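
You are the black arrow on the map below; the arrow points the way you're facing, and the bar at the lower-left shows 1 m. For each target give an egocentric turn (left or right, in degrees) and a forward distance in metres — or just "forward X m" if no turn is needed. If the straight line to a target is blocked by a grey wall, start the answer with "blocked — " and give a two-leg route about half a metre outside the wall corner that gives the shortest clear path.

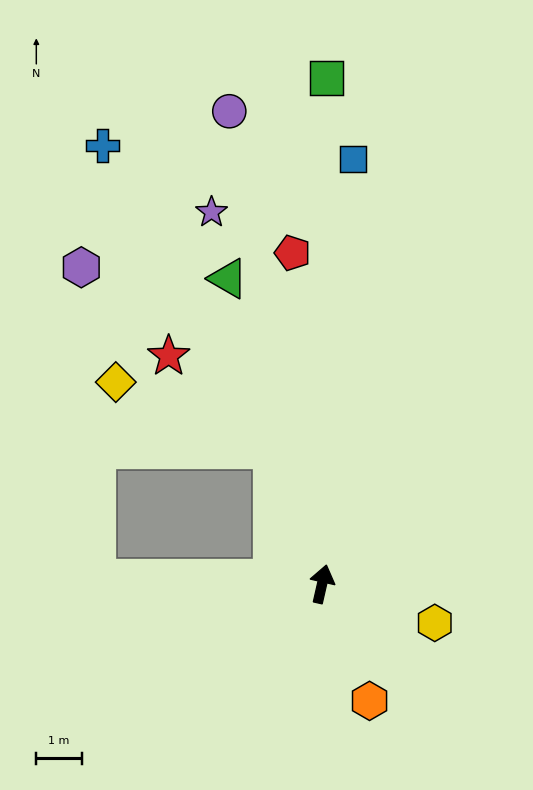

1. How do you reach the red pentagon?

turn left 18°, forward 7.3 m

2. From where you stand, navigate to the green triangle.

turn left 30°, forward 7.0 m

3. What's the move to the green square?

turn left 12°, forward 11.1 m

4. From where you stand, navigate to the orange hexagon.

turn right 145°, forward 2.8 m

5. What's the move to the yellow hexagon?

turn right 96°, forward 2.6 m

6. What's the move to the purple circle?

turn left 24°, forward 10.6 m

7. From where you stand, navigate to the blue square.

turn left 9°, forward 9.3 m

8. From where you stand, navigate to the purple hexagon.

blocked — turn left 101°, forward 4.9 m, then turn right 85°, forward 6.8 m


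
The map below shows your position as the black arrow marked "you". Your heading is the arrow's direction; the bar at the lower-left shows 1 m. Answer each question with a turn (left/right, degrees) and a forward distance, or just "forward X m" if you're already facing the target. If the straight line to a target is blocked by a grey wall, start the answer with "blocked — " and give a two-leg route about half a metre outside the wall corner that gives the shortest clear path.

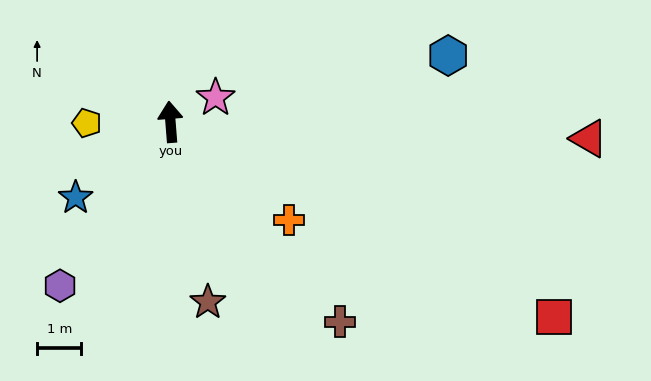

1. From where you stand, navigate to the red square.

turn right 121°, forward 9.7 m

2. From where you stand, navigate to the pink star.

turn right 66°, forward 1.2 m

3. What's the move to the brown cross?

turn right 144°, forward 5.9 m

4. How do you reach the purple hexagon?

turn left 142°, forward 4.5 m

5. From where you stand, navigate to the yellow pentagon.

turn left 86°, forward 1.9 m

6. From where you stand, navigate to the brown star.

turn right 173°, forward 4.1 m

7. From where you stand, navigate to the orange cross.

turn right 134°, forward 3.5 m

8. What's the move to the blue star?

turn left 124°, forward 2.7 m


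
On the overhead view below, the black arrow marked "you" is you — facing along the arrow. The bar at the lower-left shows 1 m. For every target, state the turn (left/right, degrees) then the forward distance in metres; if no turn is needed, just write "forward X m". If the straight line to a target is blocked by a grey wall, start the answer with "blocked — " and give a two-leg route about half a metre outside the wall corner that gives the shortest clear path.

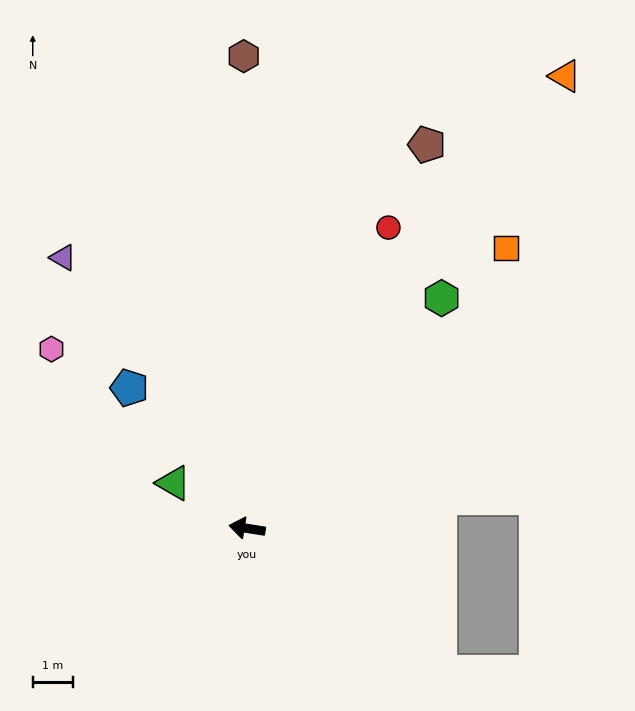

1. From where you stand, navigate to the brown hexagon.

turn right 81°, forward 11.8 m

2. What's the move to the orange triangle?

turn right 116°, forward 13.9 m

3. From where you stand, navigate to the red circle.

turn right 106°, forward 8.3 m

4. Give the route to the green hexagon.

turn right 121°, forward 7.6 m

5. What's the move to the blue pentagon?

turn right 41°, forward 4.6 m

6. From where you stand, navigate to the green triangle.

turn right 23°, forward 2.2 m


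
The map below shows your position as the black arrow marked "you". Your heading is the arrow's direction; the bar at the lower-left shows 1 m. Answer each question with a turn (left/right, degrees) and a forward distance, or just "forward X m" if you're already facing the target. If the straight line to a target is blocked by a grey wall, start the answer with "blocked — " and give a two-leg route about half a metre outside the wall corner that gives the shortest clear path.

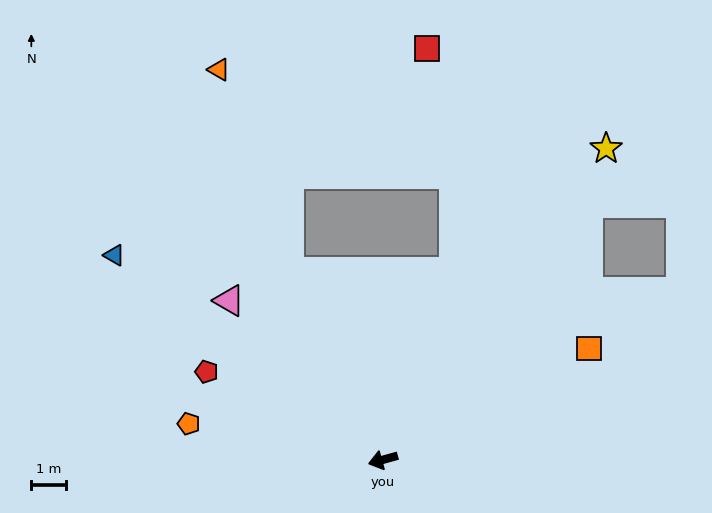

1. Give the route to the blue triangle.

turn right 53°, forward 9.7 m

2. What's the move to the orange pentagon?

turn right 26°, forward 5.7 m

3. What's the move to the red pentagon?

turn right 42°, forward 5.7 m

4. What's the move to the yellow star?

turn right 141°, forward 11.0 m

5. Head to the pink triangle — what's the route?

turn right 61°, forward 6.4 m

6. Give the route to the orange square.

turn right 167°, forward 6.7 m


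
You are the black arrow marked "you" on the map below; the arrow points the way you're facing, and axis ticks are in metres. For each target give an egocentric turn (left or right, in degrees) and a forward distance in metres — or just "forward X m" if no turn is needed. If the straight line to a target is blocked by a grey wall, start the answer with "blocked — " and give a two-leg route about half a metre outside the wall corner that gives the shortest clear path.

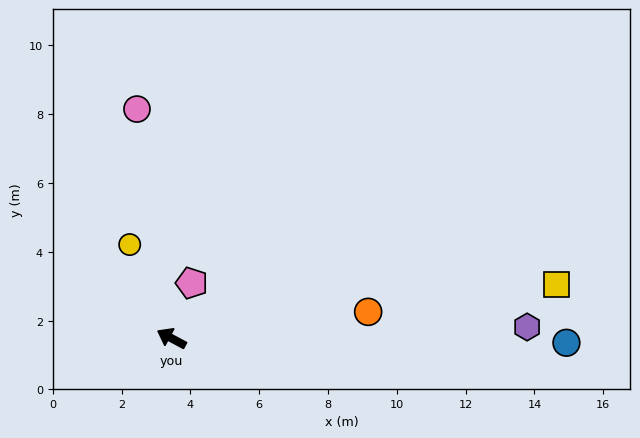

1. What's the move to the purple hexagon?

turn right 150°, forward 10.3 m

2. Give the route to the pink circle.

turn right 53°, forward 6.7 m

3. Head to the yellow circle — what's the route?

turn right 38°, forward 3.0 m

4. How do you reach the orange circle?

turn right 144°, forward 5.8 m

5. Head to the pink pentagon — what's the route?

turn right 82°, forward 1.7 m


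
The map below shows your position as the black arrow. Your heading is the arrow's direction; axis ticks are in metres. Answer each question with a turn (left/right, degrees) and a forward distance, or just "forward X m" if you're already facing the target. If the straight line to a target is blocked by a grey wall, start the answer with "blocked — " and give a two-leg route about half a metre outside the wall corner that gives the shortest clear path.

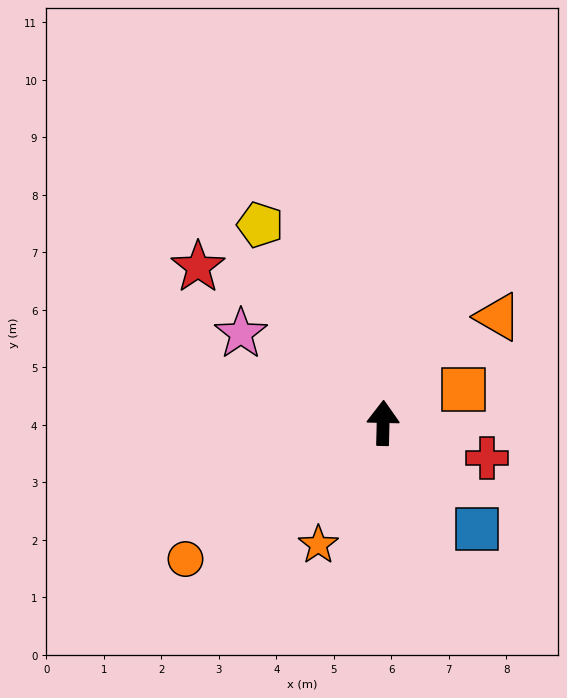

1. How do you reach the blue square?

turn right 137°, forward 2.5 m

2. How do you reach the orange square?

turn right 66°, forward 1.5 m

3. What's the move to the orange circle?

turn left 126°, forward 4.2 m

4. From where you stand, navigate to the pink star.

turn left 59°, forward 2.9 m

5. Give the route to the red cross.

turn right 107°, forward 1.9 m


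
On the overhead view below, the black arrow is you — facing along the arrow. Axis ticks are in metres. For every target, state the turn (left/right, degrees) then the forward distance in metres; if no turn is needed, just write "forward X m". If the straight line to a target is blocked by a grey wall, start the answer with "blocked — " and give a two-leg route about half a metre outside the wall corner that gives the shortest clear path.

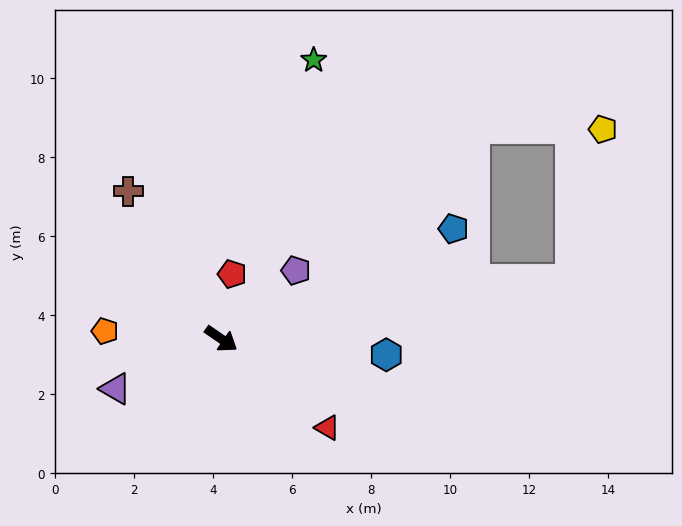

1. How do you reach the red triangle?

turn right 5°, forward 3.5 m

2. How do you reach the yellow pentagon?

blocked — turn left 44°, forward 9.0 m, then turn left 69°, forward 3.9 m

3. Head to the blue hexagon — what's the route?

turn left 29°, forward 4.2 m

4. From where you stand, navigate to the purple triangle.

turn right 120°, forward 3.0 m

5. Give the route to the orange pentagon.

turn right 149°, forward 3.0 m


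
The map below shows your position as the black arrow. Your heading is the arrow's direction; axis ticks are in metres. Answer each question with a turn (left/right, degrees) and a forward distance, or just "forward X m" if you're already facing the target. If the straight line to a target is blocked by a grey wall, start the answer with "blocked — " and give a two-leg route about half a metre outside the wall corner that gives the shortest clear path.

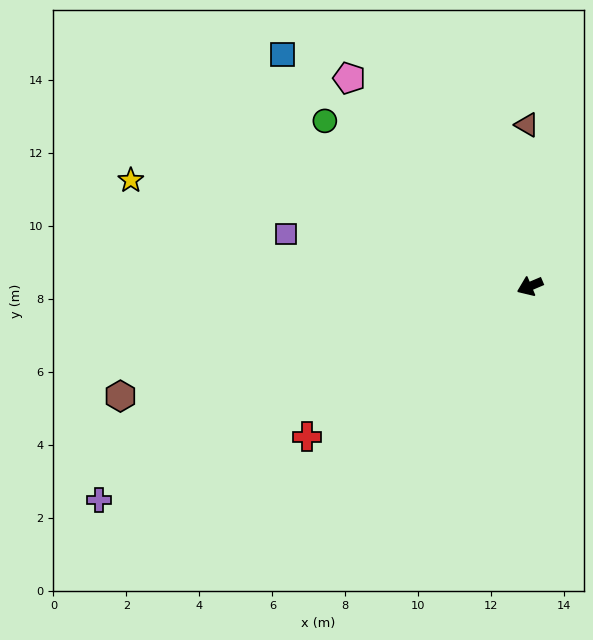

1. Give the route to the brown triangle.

turn right 112°, forward 4.4 m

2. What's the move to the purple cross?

turn left 3°, forward 13.2 m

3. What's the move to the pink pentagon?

turn right 72°, forward 7.6 m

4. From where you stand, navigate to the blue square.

turn right 66°, forward 9.3 m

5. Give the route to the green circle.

turn right 62°, forward 7.2 m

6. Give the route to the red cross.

turn left 11°, forward 7.4 m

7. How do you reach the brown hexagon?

turn right 8°, forward 11.6 m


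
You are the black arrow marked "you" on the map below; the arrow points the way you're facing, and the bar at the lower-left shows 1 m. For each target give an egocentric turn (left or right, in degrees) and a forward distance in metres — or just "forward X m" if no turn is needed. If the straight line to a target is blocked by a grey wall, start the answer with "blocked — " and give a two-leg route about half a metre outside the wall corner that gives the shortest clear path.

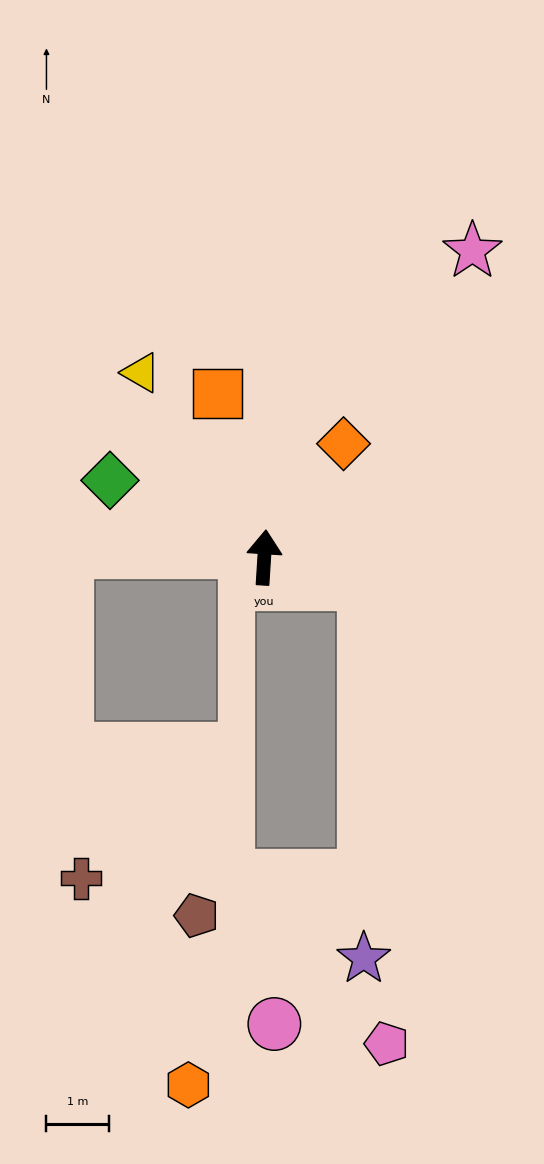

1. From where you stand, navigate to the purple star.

blocked — turn right 101°, forward 1.6 m, then turn right 75°, forward 6.0 m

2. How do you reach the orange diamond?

turn right 31°, forward 2.2 m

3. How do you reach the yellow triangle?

turn left 37°, forward 3.5 m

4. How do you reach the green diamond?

turn left 67°, forward 2.8 m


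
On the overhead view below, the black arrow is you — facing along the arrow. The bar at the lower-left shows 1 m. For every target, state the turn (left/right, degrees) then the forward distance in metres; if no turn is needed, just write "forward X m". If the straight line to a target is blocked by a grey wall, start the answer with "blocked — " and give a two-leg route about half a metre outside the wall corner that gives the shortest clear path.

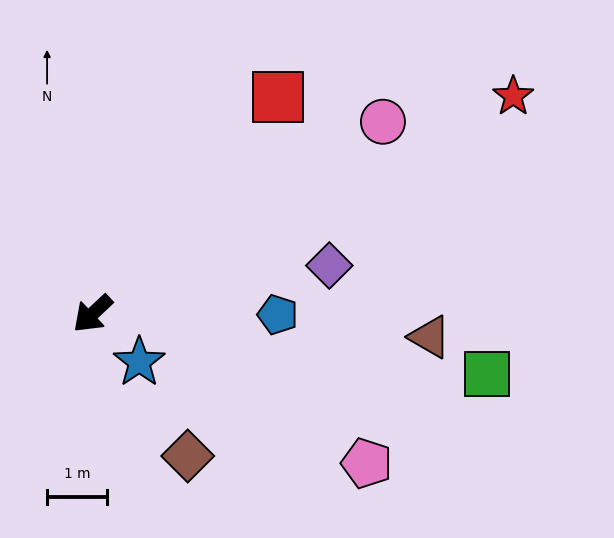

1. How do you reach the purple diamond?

turn left 148°, forward 4.0 m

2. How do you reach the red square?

turn right 174°, forward 4.7 m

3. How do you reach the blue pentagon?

turn left 136°, forward 3.1 m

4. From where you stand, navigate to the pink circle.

turn left 170°, forward 5.8 m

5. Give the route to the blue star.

turn left 91°, forward 1.1 m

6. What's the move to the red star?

turn left 164°, forward 7.9 m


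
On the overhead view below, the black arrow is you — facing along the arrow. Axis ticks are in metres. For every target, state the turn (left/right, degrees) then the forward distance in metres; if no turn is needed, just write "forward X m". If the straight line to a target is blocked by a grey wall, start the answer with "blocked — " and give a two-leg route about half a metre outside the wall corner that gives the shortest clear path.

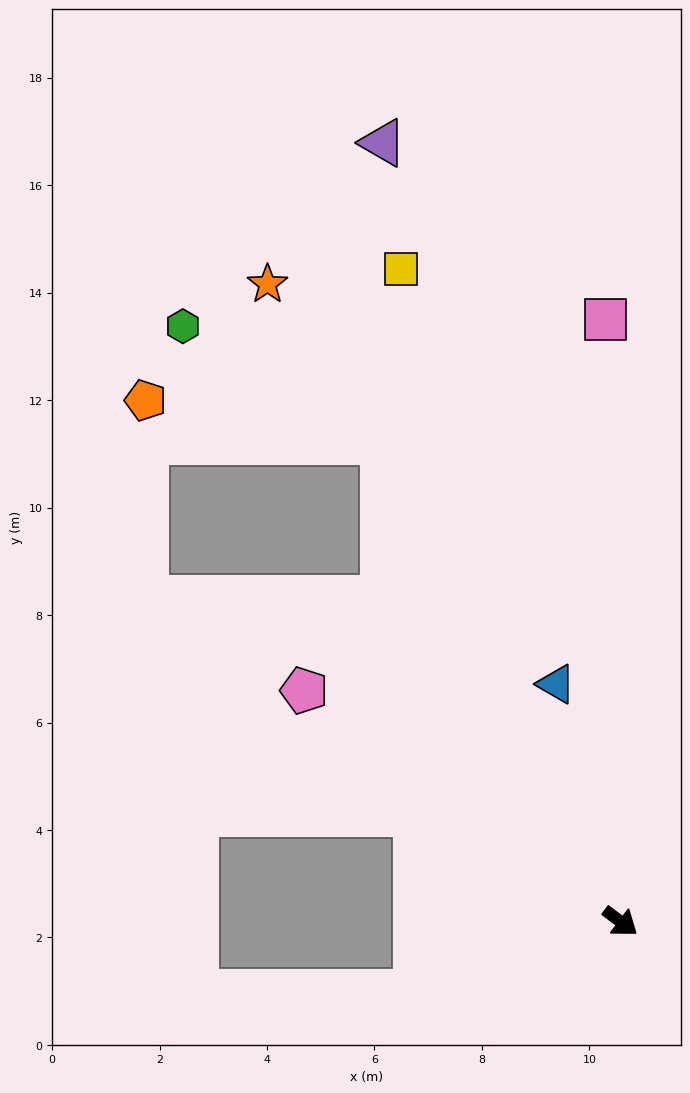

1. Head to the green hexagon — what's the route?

blocked — turn left 153°, forward 10.0 m, then turn left 34°, forward 4.3 m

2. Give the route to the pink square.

turn left 128°, forward 11.2 m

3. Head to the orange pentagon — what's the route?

blocked — turn left 153°, forward 10.0 m, then turn left 54°, forward 4.5 m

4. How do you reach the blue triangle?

turn left 142°, forward 4.6 m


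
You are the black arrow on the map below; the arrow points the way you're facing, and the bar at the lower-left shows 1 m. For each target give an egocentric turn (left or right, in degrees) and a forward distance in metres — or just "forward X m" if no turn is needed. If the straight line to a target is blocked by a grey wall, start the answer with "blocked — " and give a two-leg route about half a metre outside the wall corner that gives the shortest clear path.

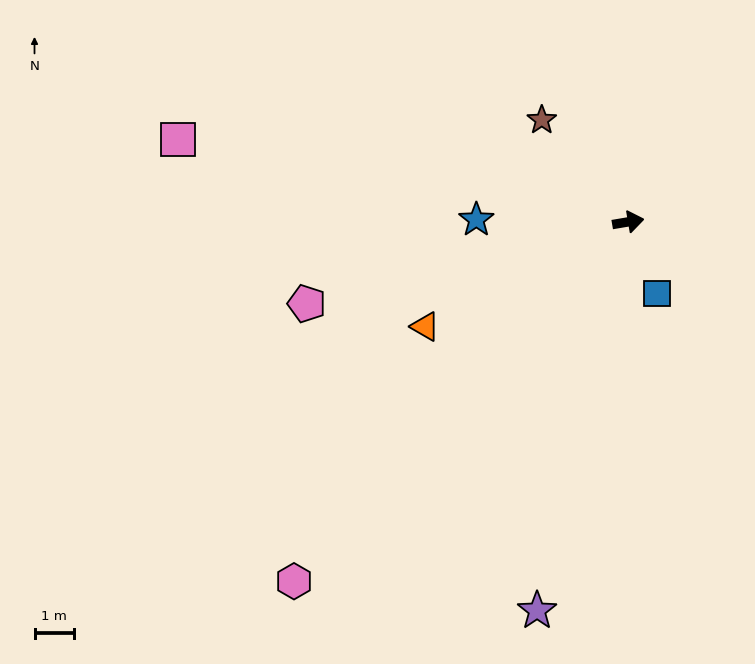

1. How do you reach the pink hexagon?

turn right 143°, forward 12.4 m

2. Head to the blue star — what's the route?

turn left 170°, forward 3.8 m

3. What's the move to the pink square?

turn left 160°, forward 11.6 m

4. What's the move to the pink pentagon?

turn right 175°, forward 8.4 m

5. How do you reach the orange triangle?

turn right 162°, forward 5.8 m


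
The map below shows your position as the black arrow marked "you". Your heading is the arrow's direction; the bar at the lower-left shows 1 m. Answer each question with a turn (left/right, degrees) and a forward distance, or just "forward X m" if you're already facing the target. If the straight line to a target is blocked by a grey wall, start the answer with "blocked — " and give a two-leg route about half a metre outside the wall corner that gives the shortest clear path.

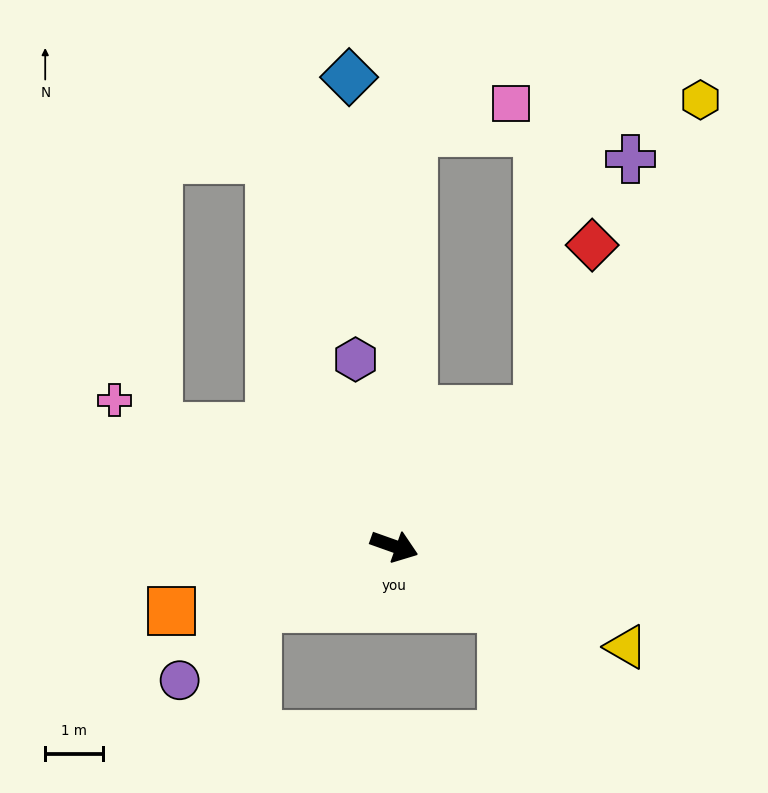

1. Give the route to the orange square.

turn right 144°, forward 4.0 m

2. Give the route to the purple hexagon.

turn left 121°, forward 3.3 m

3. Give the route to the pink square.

blocked — turn left 107°, forward 7.2 m, then turn right 71°, forward 1.8 m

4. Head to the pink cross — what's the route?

turn left 172°, forward 5.5 m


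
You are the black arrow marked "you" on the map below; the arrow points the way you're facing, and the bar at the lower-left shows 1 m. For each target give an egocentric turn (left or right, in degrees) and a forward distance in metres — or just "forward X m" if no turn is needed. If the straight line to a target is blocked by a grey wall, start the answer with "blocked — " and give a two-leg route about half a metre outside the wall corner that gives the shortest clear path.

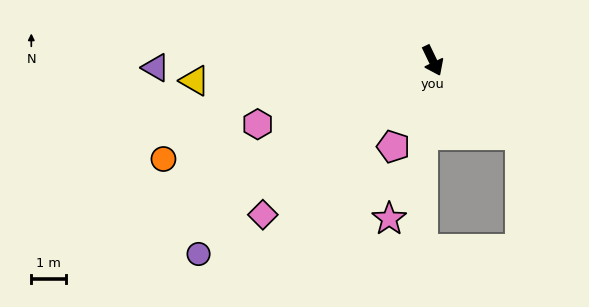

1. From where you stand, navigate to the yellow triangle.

turn right 111°, forward 6.8 m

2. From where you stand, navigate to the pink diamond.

turn right 73°, forward 6.6 m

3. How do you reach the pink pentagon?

turn right 50°, forward 2.7 m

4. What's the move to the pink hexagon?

turn right 96°, forward 5.3 m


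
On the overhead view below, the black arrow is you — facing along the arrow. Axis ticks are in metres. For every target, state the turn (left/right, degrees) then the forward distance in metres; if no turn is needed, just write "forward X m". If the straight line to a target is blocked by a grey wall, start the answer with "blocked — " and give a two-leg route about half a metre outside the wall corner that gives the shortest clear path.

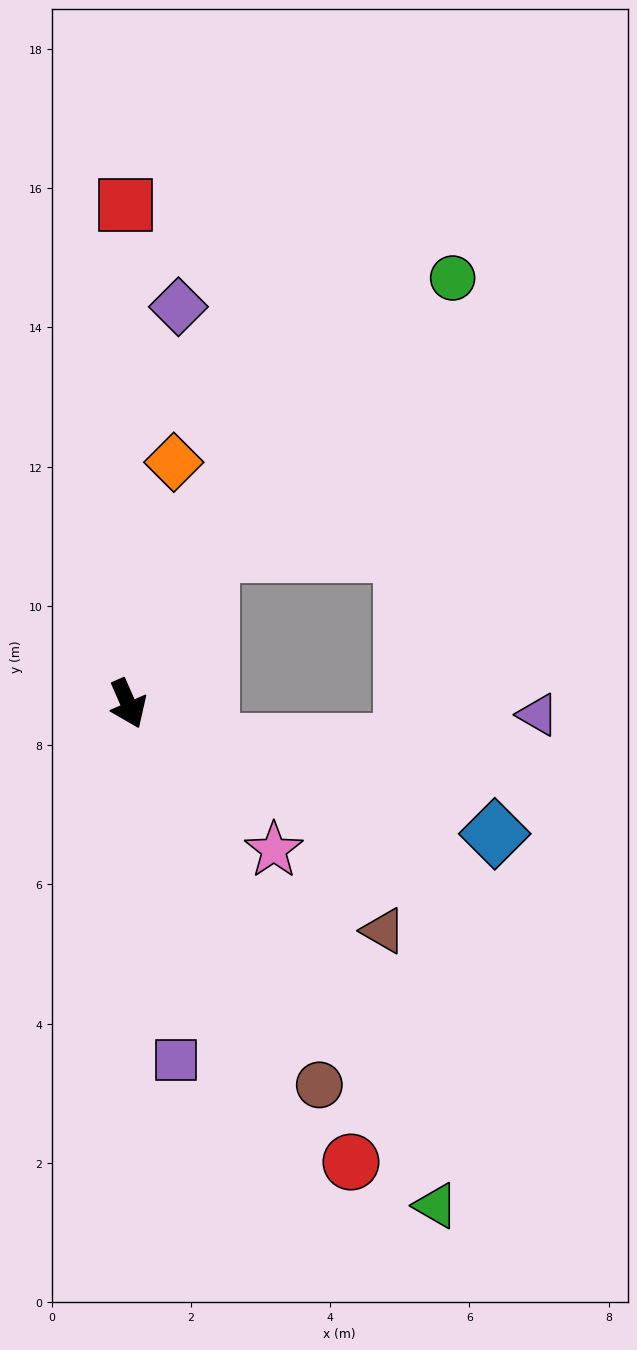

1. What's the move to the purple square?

turn right 16°, forward 5.2 m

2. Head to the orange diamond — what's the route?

turn left 146°, forward 3.5 m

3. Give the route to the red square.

turn left 157°, forward 7.2 m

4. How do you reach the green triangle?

turn left 8°, forward 8.5 m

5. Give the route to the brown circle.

turn left 3°, forward 6.1 m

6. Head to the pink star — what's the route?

turn left 21°, forward 3.0 m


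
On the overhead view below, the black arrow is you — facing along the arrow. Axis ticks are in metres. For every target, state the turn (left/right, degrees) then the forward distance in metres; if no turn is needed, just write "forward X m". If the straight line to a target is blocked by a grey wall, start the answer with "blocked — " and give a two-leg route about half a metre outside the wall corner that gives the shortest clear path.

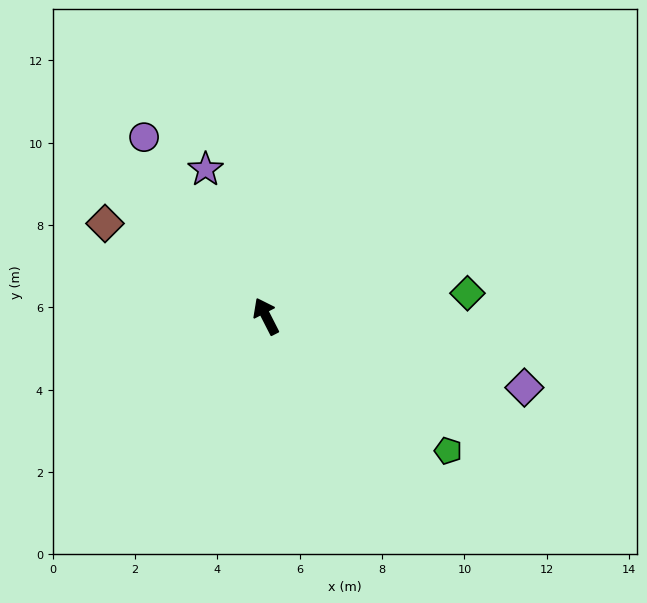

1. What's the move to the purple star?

turn right 5°, forward 3.9 m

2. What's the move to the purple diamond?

turn right 132°, forward 6.5 m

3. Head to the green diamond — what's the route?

turn right 111°, forward 4.9 m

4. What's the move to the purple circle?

turn left 7°, forward 5.3 m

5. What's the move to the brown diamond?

turn left 33°, forward 4.5 m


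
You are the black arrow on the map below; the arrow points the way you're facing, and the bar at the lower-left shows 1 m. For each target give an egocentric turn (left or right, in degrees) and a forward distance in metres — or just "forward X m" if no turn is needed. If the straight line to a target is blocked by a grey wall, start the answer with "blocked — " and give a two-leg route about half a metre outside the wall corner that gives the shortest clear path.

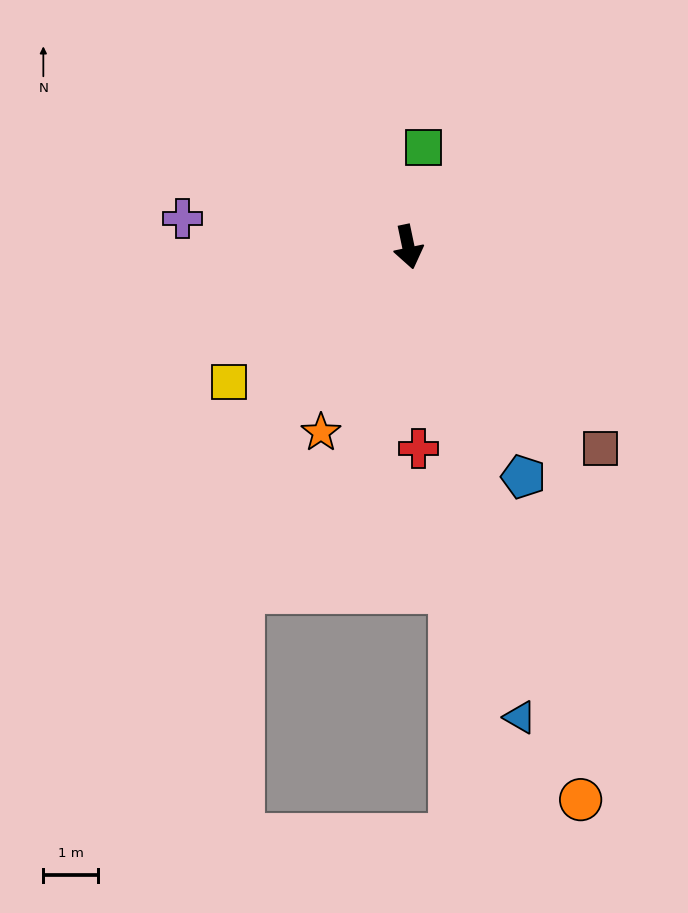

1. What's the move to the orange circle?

turn left 5°, forward 10.6 m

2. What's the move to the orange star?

turn right 37°, forward 3.8 m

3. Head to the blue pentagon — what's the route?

turn left 15°, forward 4.7 m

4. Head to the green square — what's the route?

turn left 160°, forward 1.8 m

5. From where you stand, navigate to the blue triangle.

forward 8.9 m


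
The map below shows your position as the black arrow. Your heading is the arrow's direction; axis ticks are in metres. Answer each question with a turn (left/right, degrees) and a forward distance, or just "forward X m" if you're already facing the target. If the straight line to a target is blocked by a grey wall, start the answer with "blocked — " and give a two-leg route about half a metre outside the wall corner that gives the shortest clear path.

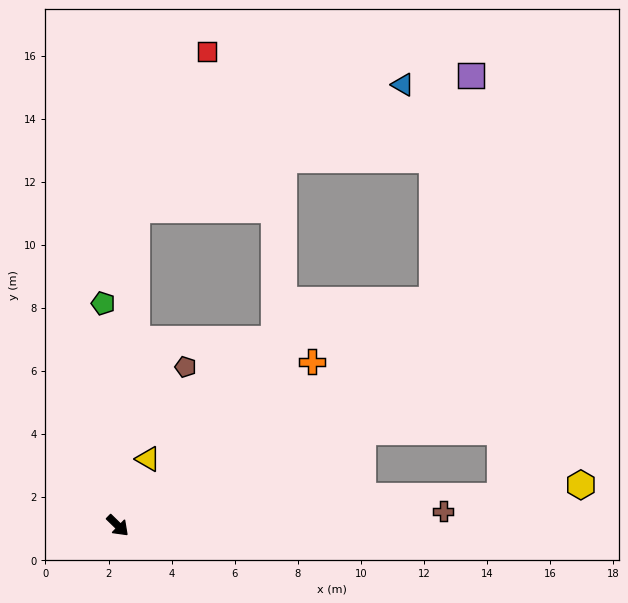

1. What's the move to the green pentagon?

turn left 138°, forward 7.1 m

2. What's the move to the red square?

blocked — turn left 131°, forward 10.0 m, then turn right 21°, forward 5.5 m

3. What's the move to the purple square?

blocked — turn left 80°, forward 12.3 m, then turn left 44°, forward 7.2 m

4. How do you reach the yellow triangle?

turn left 110°, forward 2.3 m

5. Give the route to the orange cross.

turn left 84°, forward 8.1 m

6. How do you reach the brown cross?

turn left 47°, forward 10.3 m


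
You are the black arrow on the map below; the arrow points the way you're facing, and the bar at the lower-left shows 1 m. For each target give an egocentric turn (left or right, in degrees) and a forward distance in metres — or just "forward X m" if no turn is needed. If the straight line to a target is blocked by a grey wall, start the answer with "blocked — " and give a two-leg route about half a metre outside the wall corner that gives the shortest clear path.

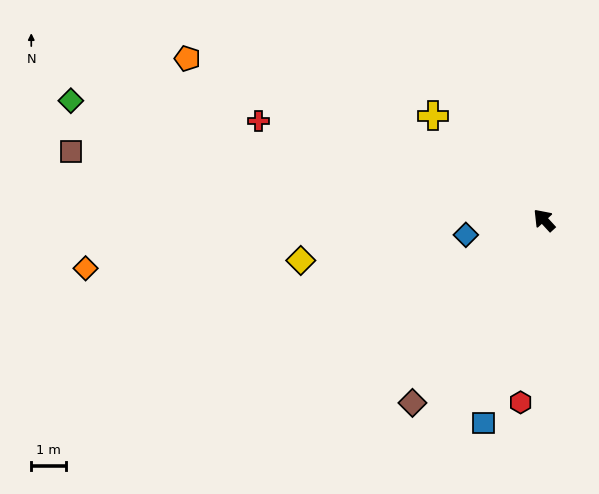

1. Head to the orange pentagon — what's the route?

turn left 23°, forward 11.2 m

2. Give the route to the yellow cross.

turn left 4°, forward 4.4 m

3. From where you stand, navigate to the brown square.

turn left 39°, forward 13.7 m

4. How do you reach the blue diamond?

turn left 58°, forward 2.3 m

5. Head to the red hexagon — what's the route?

turn left 130°, forward 5.2 m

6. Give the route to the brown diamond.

turn left 102°, forward 6.4 m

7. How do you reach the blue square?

turn left 121°, forward 6.1 m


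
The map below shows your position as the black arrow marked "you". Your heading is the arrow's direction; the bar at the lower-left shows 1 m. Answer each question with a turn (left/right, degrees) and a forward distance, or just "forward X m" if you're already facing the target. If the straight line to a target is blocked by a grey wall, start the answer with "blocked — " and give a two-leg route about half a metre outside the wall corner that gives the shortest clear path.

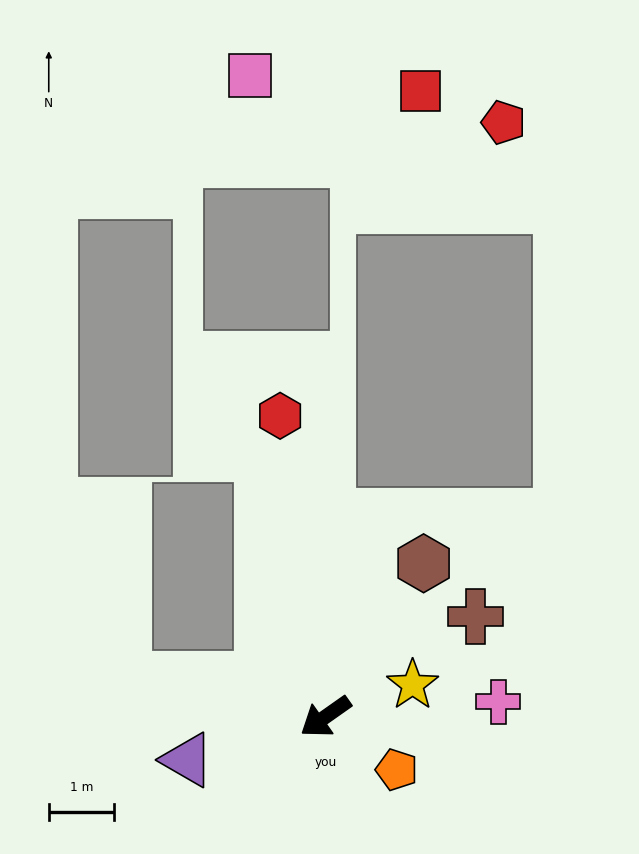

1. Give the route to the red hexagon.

turn right 117°, forward 4.7 m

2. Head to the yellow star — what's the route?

turn left 165°, forward 1.4 m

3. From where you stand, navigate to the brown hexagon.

turn right 158°, forward 2.8 m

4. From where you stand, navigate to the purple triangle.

turn right 18°, forward 2.2 m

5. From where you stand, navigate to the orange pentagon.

turn left 108°, forward 1.4 m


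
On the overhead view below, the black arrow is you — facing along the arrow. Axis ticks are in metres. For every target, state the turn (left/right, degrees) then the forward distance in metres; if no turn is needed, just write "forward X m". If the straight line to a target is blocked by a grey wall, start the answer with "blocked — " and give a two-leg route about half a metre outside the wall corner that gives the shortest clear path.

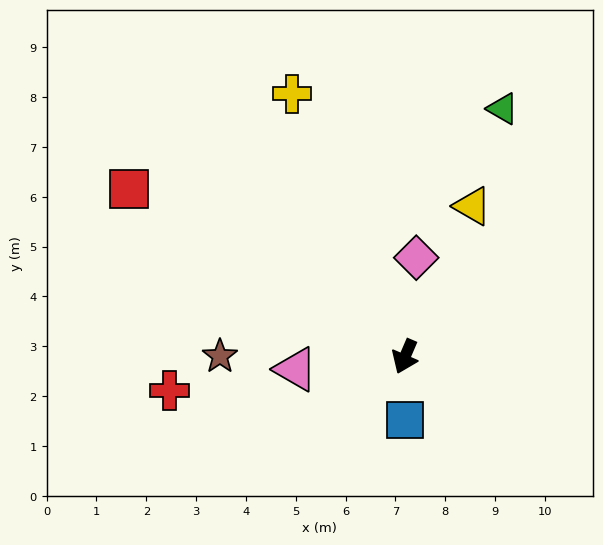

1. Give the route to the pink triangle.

turn right 60°, forward 2.2 m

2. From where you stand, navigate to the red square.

turn right 98°, forward 6.5 m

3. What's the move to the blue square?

turn left 23°, forward 1.3 m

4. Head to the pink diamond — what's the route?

turn right 163°, forward 2.0 m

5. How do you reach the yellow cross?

turn right 134°, forward 5.7 m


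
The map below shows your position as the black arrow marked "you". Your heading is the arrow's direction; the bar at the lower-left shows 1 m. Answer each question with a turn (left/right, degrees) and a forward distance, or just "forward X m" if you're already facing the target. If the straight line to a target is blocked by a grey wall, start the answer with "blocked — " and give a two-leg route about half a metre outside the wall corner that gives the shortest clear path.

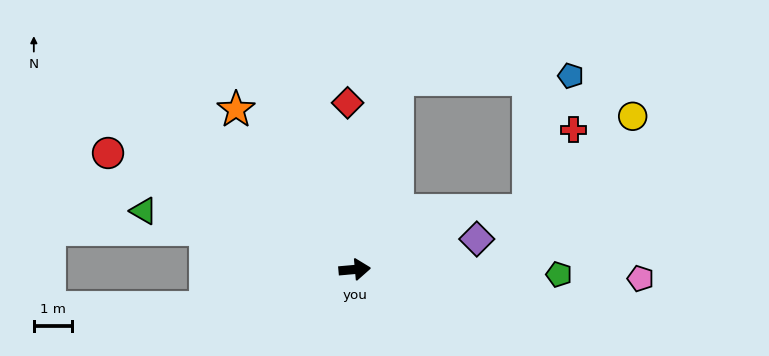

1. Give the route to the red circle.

turn left 150°, forward 7.1 m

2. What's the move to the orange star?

turn left 121°, forward 5.2 m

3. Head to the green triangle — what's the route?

turn left 159°, forward 5.7 m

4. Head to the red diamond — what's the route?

turn left 87°, forward 4.3 m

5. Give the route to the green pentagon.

turn right 6°, forward 5.3 m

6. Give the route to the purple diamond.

turn left 9°, forward 3.3 m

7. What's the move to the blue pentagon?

blocked — turn left 72°, forward 5.1 m, then turn right 76°, forward 4.5 m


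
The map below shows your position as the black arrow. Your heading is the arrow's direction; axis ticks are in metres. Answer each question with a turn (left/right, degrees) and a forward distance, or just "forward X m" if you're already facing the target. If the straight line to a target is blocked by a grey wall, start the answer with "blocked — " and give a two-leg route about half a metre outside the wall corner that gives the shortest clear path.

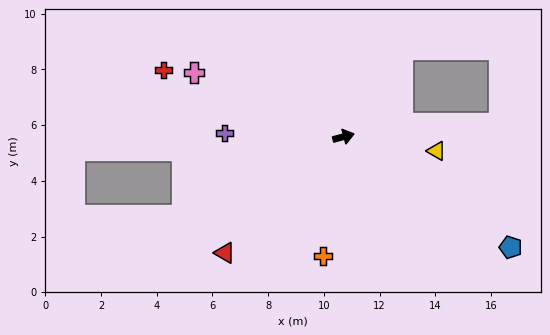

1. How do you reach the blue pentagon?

turn right 49°, forward 7.2 m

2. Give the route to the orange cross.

turn right 115°, forward 4.4 m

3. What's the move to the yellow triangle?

turn right 24°, forward 3.4 m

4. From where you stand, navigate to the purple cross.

turn left 163°, forward 4.3 m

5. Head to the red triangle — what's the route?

turn right 151°, forward 6.0 m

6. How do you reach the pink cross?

turn left 142°, forward 5.8 m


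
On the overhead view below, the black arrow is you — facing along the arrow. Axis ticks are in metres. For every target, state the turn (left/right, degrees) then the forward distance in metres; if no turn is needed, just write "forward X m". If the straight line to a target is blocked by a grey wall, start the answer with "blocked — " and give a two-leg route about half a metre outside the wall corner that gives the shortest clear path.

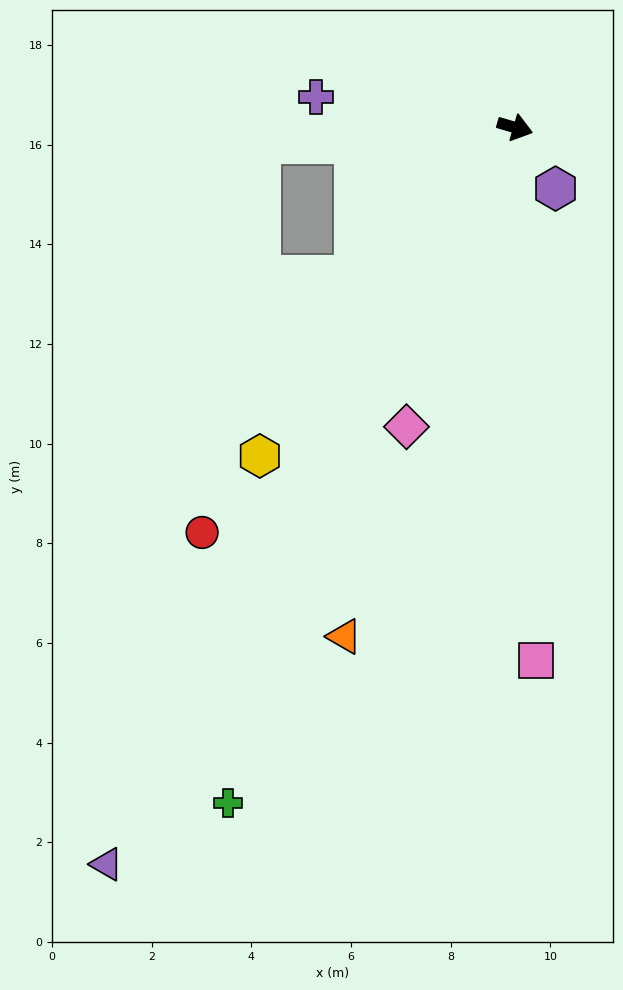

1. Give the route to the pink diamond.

turn right 94°, forward 6.4 m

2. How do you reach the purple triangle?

turn right 103°, forward 16.9 m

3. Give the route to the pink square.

turn right 71°, forward 10.7 m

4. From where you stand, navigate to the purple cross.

turn right 172°, forward 4.0 m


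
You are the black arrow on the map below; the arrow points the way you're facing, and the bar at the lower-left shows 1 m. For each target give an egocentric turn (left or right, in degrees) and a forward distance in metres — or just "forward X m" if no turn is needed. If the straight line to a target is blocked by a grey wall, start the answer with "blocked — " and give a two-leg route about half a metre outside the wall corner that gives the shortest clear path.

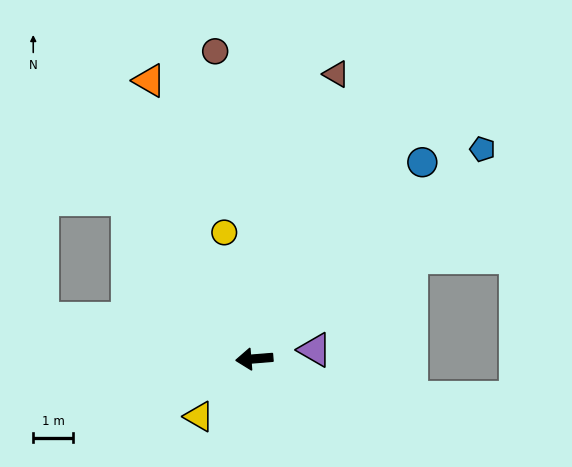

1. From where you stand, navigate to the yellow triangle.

turn left 42°, forward 2.0 m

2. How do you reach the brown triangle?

turn right 111°, forward 7.5 m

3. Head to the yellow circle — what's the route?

turn right 81°, forward 3.3 m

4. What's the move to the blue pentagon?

turn right 142°, forward 7.8 m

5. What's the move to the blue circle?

turn right 135°, forward 6.5 m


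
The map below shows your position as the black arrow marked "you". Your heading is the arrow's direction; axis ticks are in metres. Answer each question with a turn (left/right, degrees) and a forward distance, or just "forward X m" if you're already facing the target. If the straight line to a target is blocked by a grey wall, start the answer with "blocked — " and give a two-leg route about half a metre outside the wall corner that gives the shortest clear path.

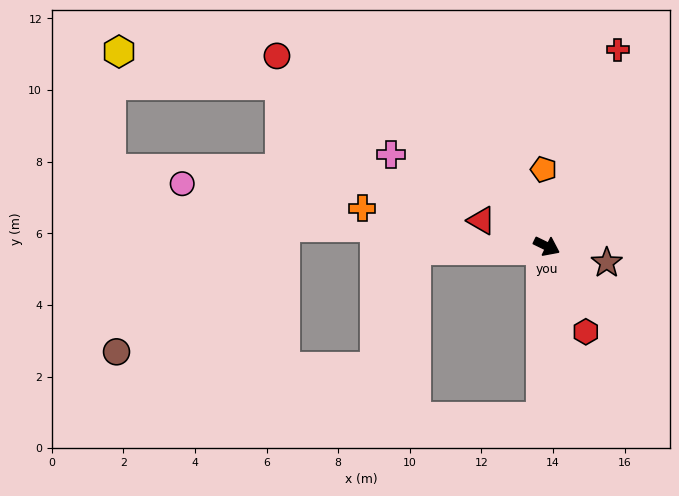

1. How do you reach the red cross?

turn left 96°, forward 5.8 m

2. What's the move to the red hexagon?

turn right 39°, forward 2.6 m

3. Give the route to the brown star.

turn left 11°, forward 1.7 m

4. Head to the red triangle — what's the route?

turn right 176°, forward 2.0 m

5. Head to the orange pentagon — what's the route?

turn left 118°, forward 2.1 m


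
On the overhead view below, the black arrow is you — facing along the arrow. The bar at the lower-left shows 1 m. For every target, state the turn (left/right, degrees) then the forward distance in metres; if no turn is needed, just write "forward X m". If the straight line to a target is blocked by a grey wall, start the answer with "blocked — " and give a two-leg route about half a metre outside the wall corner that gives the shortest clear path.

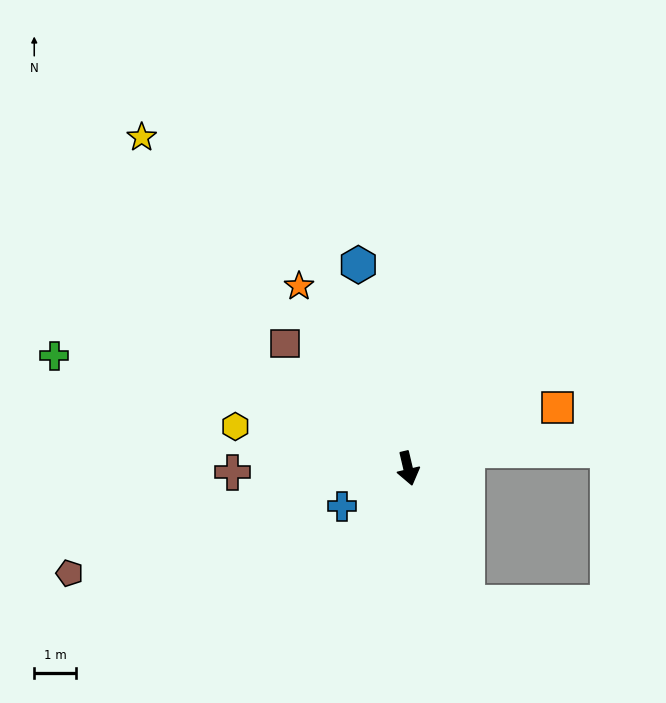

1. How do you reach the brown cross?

turn right 102°, forward 4.2 m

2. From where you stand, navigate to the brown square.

turn right 149°, forward 4.2 m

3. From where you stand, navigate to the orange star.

turn right 162°, forward 5.1 m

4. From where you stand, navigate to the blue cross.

turn right 73°, forward 1.8 m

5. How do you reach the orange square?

turn left 99°, forward 3.9 m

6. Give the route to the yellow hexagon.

turn right 117°, forward 4.3 m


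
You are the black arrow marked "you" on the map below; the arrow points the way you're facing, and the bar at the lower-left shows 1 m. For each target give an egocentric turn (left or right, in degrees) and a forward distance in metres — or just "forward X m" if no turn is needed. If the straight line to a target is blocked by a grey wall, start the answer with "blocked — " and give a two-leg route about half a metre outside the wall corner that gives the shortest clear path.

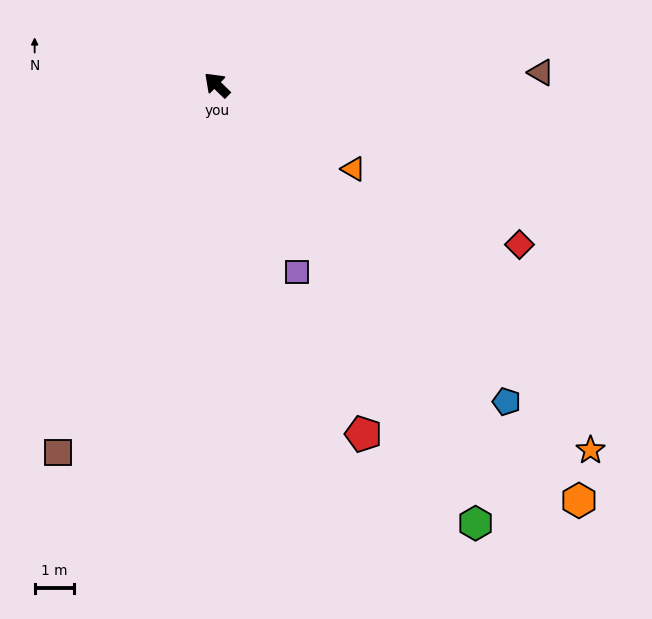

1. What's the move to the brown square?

turn left 111°, forward 10.2 m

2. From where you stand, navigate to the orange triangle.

turn right 168°, forward 4.1 m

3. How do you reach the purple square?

turn left 157°, forward 5.2 m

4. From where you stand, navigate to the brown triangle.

turn right 134°, forward 8.2 m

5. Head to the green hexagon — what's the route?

turn left 165°, forward 12.9 m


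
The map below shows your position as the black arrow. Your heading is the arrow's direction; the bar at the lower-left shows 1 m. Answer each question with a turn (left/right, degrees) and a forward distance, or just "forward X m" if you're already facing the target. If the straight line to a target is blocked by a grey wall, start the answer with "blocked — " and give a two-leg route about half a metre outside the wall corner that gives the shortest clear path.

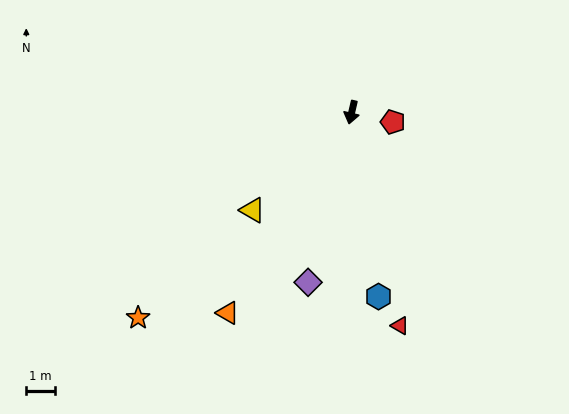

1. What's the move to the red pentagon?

turn left 90°, forward 1.5 m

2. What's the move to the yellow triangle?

turn right 32°, forward 4.9 m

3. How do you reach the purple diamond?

forward 6.2 m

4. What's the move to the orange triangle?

turn right 19°, forward 8.3 m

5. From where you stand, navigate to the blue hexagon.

turn left 21°, forward 6.6 m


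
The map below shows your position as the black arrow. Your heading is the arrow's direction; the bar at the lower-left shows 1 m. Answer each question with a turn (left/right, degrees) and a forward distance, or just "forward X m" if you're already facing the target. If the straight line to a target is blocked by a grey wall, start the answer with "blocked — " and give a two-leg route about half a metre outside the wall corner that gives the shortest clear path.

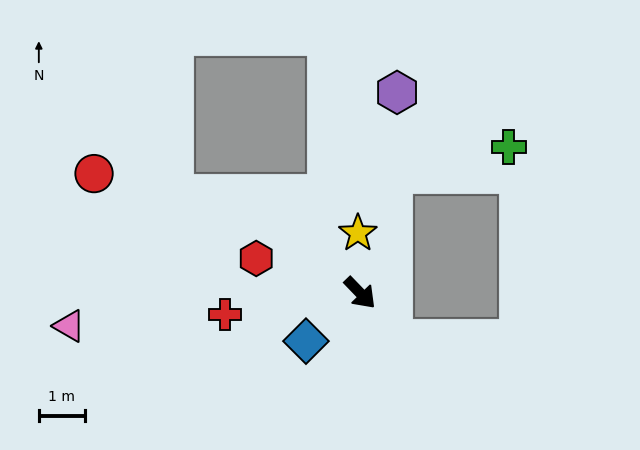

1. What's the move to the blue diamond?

turn right 92°, forward 1.6 m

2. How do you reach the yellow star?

turn left 138°, forward 1.3 m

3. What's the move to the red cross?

turn right 125°, forward 3.0 m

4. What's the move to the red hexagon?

turn right 152°, forward 2.4 m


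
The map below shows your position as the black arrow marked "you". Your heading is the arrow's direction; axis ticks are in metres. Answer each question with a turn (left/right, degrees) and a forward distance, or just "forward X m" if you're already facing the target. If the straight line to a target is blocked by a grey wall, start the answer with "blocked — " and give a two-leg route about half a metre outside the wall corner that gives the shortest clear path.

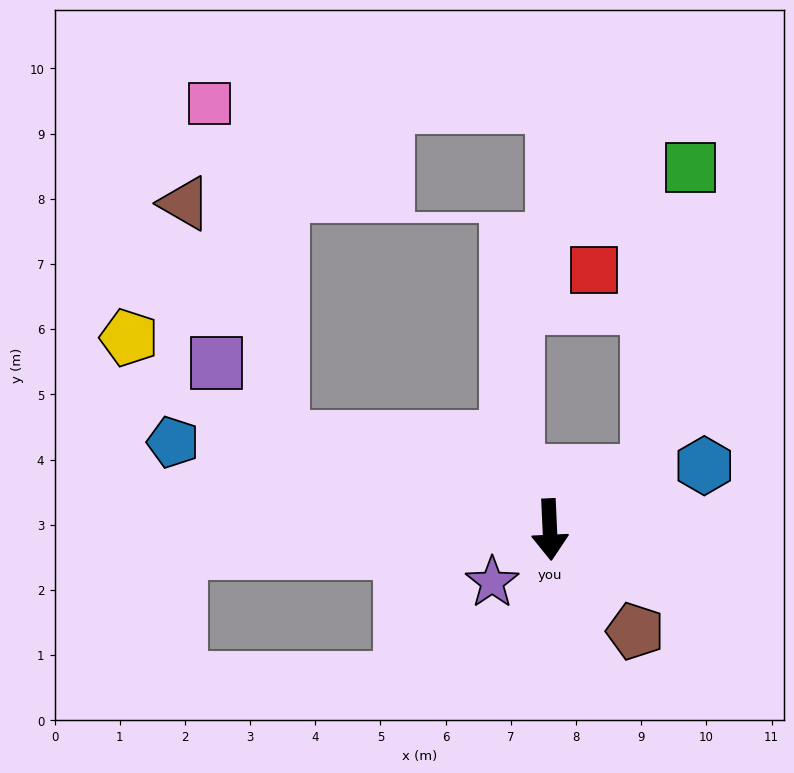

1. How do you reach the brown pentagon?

turn left 37°, forward 2.0 m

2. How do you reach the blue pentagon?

turn right 106°, forward 5.9 m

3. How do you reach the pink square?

blocked — turn right 111°, forward 4.4 m, then turn right 60°, forward 5.3 m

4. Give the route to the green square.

blocked — turn left 117°, forward 1.8 m, then turn left 53°, forward 4.7 m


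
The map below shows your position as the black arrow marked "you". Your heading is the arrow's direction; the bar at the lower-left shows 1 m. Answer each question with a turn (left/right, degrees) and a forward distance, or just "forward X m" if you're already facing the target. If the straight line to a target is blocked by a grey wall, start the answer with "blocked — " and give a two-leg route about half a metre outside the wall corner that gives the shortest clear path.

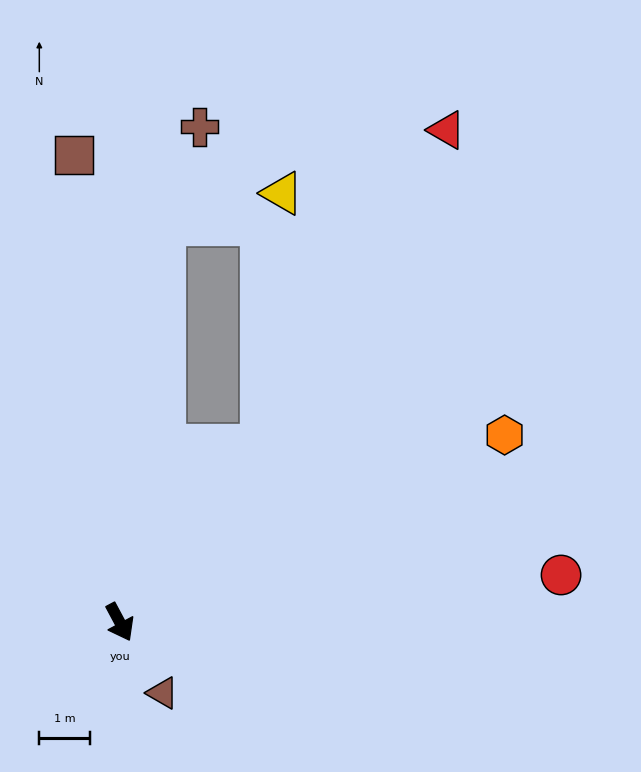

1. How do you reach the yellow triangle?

blocked — turn left 113°, forward 4.5 m, then turn left 34°, forward 5.0 m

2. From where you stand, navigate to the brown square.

turn left 157°, forward 9.3 m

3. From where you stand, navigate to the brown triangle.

turn left 3°, forward 1.6 m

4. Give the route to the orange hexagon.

turn left 88°, forward 8.5 m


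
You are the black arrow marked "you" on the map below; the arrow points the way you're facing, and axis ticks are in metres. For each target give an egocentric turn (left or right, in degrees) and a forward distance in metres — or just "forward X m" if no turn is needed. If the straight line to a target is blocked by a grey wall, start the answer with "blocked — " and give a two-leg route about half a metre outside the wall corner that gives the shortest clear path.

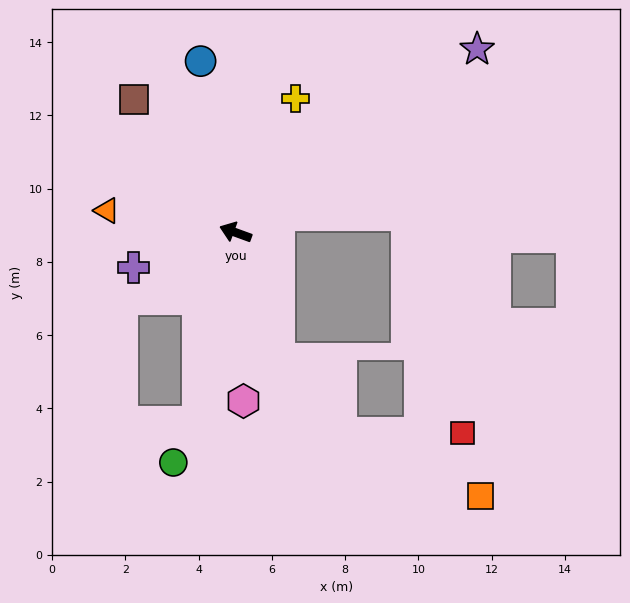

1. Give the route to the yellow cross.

turn right 94°, forward 4.0 m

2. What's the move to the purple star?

turn right 123°, forward 8.3 m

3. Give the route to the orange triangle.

turn left 10°, forward 3.6 m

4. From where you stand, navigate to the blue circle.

turn right 58°, forward 4.8 m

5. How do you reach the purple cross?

turn left 39°, forward 2.9 m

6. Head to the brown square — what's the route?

turn right 33°, forward 4.6 m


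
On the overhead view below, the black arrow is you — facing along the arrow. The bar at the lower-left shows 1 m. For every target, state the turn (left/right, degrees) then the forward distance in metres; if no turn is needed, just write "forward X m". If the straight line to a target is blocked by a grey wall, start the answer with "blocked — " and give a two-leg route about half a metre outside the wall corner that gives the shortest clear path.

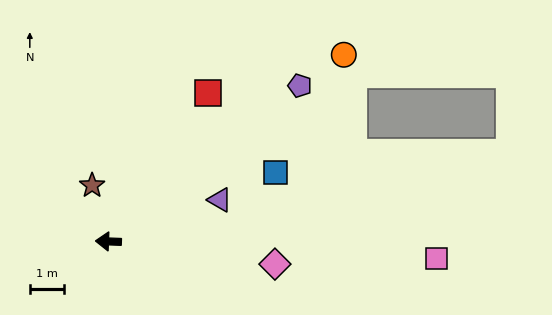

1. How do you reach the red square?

turn right 122°, forward 5.2 m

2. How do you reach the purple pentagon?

turn right 139°, forward 7.2 m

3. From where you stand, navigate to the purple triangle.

turn right 157°, forward 3.5 m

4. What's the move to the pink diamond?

turn left 174°, forward 4.9 m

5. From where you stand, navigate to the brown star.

turn right 72°, forward 1.7 m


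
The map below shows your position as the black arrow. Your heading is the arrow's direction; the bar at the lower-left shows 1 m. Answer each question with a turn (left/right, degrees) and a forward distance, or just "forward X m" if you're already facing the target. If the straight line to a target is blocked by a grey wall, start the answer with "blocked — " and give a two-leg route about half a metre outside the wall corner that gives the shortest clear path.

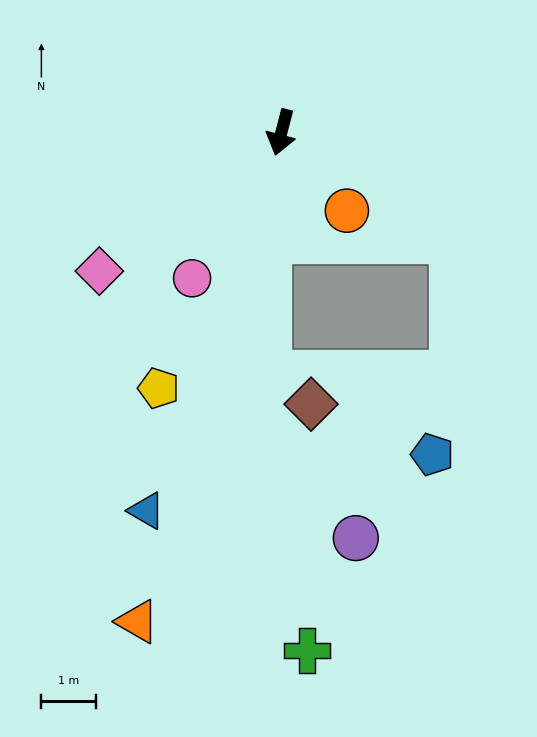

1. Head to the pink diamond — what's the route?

turn right 38°, forward 4.2 m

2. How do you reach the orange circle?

turn left 55°, forward 1.9 m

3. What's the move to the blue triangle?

turn right 5°, forward 7.4 m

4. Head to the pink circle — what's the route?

turn right 17°, forward 3.2 m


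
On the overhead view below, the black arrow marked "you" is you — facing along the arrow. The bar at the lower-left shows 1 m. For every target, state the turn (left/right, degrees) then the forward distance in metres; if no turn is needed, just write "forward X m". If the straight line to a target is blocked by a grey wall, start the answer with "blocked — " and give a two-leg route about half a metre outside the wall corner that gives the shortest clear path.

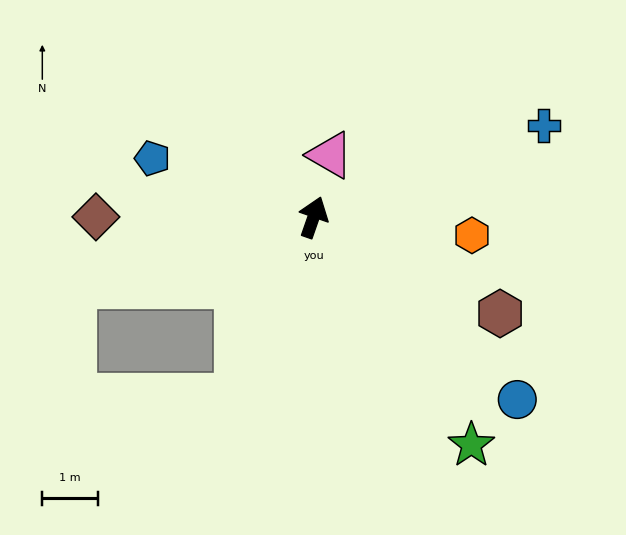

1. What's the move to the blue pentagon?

turn left 89°, forward 3.1 m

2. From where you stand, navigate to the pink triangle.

turn left 4°, forward 1.2 m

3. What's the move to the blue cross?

turn right 49°, forward 4.5 m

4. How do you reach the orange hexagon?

turn right 77°, forward 2.9 m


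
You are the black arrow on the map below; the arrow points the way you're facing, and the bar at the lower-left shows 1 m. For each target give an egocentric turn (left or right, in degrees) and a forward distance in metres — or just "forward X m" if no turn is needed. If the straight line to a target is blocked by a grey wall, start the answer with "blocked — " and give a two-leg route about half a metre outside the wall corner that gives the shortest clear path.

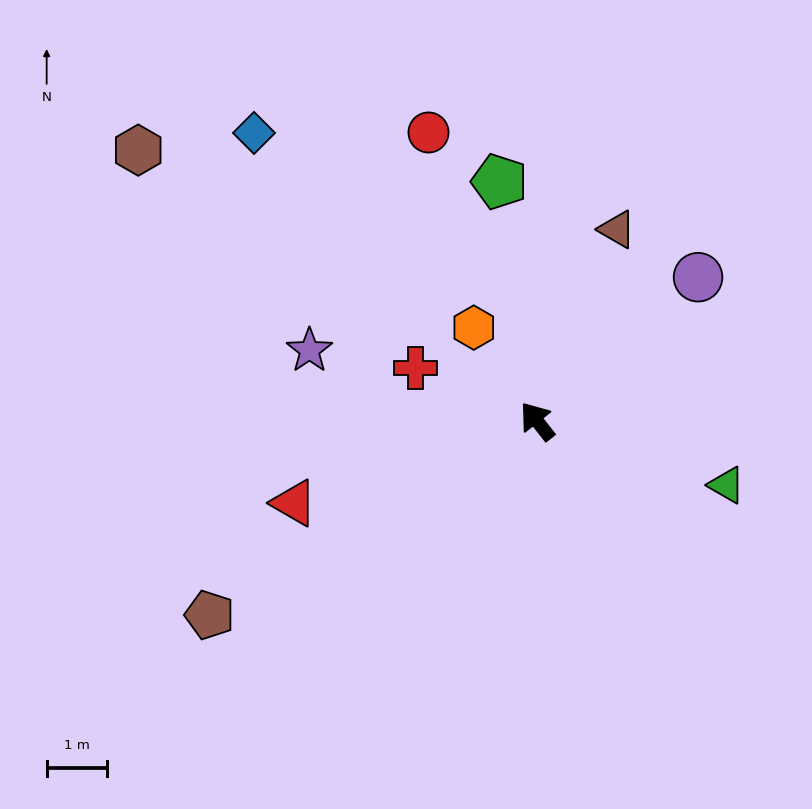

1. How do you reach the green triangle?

turn right 147°, forward 3.3 m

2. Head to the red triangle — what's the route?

turn left 70°, forward 4.3 m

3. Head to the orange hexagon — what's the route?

turn right 4°, forward 1.9 m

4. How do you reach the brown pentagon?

turn left 82°, forward 6.4 m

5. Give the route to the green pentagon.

turn right 29°, forward 4.0 m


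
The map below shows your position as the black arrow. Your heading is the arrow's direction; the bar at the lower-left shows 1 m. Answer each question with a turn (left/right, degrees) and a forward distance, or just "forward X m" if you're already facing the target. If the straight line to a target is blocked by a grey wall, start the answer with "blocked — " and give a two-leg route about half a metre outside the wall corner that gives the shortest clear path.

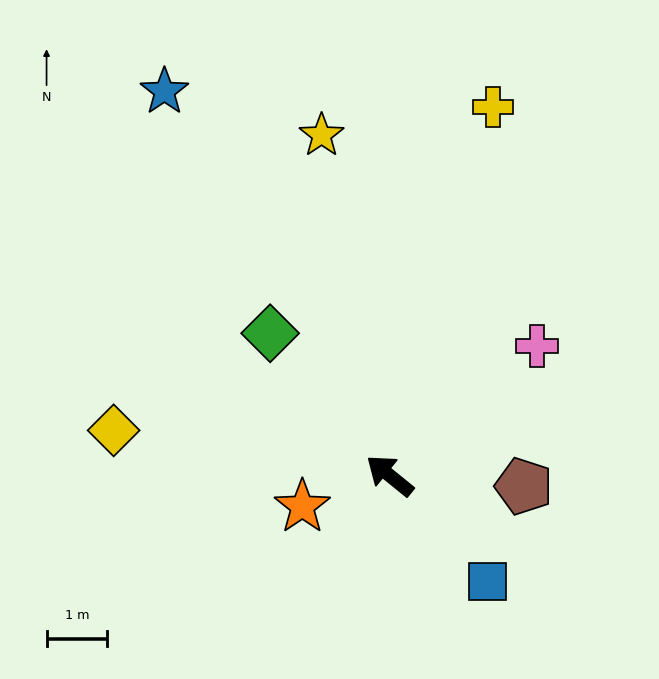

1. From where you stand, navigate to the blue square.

turn left 172°, forward 2.4 m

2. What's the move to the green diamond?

turn right 11°, forward 3.1 m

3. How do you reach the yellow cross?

turn right 67°, forward 6.3 m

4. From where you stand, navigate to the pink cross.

turn right 100°, forward 3.2 m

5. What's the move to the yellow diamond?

turn left 30°, forward 4.6 m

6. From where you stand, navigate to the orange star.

turn left 59°, forward 1.5 m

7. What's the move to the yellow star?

turn right 40°, forward 5.7 m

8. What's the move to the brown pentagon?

turn right 146°, forward 2.2 m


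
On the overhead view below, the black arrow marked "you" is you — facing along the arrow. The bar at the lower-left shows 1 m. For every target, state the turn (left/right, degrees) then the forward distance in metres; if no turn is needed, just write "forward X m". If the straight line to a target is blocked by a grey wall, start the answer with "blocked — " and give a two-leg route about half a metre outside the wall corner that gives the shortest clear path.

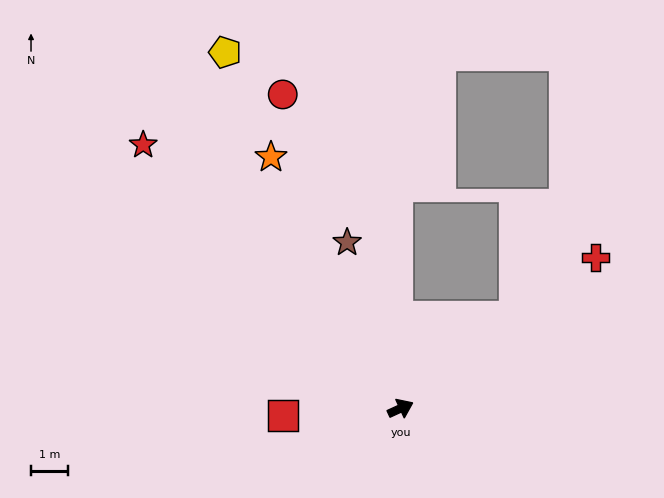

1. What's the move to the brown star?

turn left 83°, forward 4.7 m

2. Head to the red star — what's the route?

turn left 110°, forward 10.0 m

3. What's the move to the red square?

turn left 159°, forward 3.2 m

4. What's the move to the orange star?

turn left 93°, forward 7.7 m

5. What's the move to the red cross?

turn left 13°, forward 6.7 m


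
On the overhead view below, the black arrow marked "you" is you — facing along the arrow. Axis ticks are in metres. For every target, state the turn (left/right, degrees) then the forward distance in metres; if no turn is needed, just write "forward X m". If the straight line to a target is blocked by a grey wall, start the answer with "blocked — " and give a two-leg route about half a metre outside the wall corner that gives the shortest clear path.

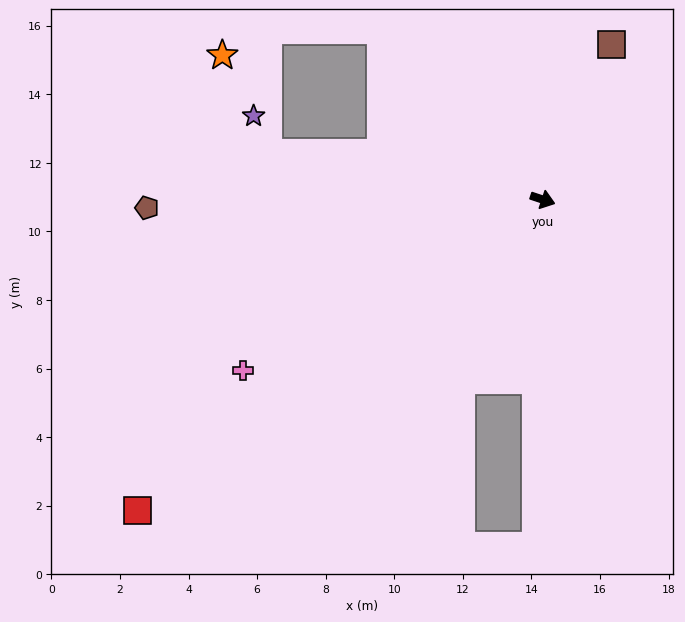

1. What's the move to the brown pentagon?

turn right 160°, forward 11.5 m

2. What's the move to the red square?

turn right 124°, forward 14.9 m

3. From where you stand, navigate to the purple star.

blocked — turn right 171°, forward 8.1 m, then turn right 60°, forward 1.2 m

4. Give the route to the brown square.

turn left 84°, forward 4.9 m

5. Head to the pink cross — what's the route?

turn right 132°, forward 10.1 m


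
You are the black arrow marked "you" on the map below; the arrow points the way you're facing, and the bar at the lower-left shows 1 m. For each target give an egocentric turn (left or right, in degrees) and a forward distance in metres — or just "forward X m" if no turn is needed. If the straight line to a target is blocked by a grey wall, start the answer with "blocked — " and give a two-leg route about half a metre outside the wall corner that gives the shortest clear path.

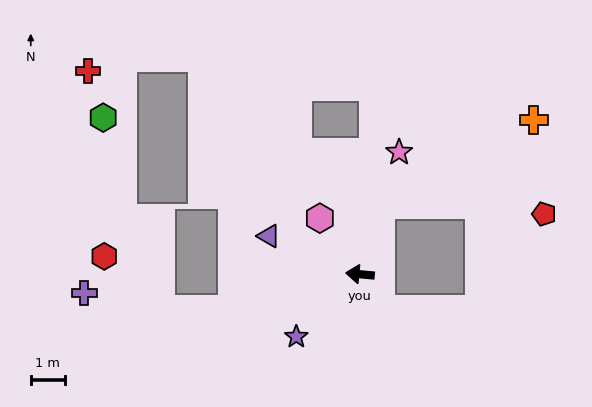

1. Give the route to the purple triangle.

turn right 17°, forward 2.9 m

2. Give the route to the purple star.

turn left 50°, forward 2.6 m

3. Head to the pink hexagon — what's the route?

turn right 49°, forward 2.0 m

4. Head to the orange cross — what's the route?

blocked — turn right 101°, forward 2.1 m, then turn right 45°, forward 5.1 m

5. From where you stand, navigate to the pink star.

turn right 102°, forward 3.8 m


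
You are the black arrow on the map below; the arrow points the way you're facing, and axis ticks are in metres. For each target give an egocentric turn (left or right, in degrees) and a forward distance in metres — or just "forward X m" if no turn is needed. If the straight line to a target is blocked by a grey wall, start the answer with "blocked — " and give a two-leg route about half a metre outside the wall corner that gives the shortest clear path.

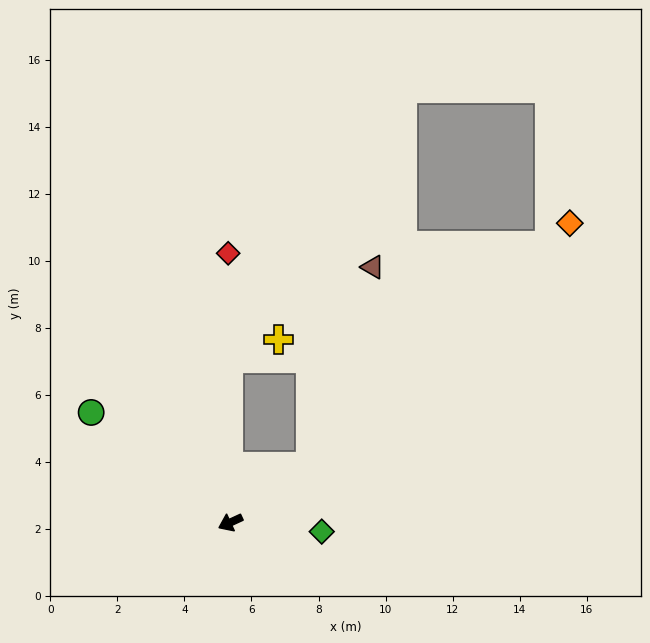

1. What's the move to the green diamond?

turn left 149°, forward 2.7 m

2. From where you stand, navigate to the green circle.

turn right 63°, forward 5.3 m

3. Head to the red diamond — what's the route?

turn right 114°, forward 8.0 m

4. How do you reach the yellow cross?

blocked — turn right 114°, forward 4.9 m, then turn right 69°, forward 1.6 m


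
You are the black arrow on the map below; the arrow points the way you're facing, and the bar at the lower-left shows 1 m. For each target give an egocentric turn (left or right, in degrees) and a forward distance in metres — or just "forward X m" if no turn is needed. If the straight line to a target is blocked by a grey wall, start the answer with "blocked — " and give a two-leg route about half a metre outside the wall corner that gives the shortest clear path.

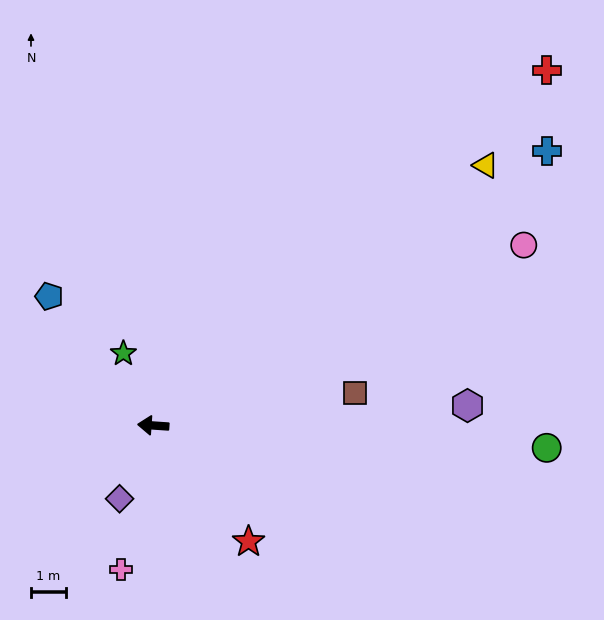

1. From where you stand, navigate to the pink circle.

turn right 150°, forward 11.9 m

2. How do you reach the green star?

turn right 64°, forward 2.2 m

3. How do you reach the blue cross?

turn right 141°, forward 13.8 m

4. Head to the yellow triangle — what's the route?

turn right 138°, forward 12.1 m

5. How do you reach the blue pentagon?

turn right 47°, forward 4.8 m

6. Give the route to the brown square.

turn right 167°, forward 5.9 m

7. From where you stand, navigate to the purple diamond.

turn left 69°, forward 2.3 m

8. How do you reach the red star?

turn left 133°, forward 4.3 m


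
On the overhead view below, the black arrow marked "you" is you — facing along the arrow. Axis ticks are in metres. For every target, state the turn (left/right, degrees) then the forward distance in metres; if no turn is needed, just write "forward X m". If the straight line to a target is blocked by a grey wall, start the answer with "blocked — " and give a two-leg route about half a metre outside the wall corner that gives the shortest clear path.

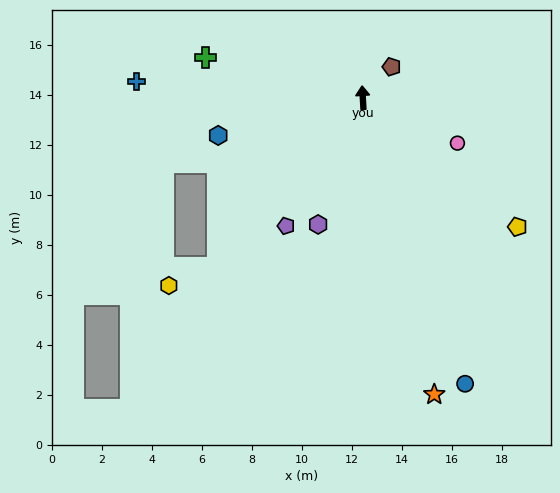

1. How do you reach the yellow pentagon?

turn right 133°, forward 8.1 m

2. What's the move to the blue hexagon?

turn left 101°, forward 6.0 m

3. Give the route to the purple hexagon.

turn left 157°, forward 5.4 m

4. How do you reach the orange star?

turn right 170°, forward 12.2 m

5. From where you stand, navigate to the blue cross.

turn left 82°, forward 9.1 m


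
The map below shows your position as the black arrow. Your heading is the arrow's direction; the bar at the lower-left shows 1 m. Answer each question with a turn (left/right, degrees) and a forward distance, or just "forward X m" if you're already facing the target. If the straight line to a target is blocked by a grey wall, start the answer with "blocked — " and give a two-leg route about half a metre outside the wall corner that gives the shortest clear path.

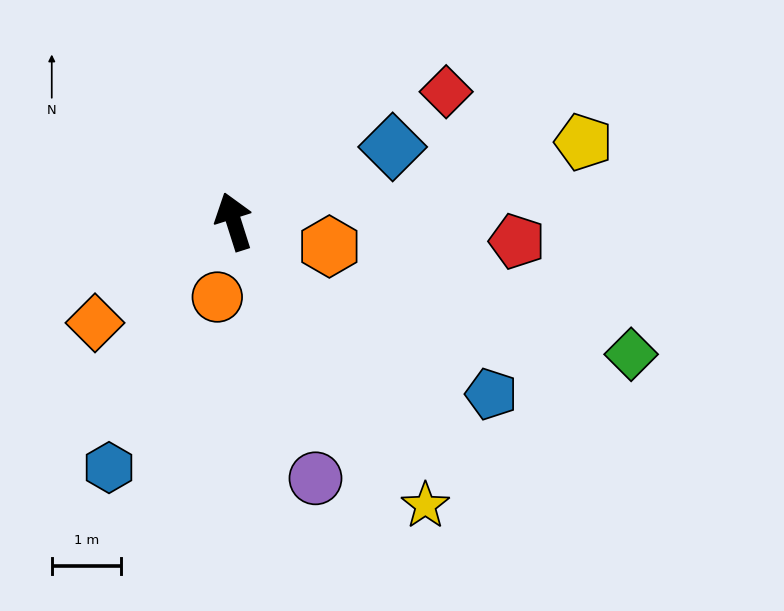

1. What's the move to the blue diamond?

turn right 82°, forward 2.5 m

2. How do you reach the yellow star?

turn right 164°, forward 5.0 m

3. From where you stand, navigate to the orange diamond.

turn left 109°, forward 2.5 m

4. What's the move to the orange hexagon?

turn right 122°, forward 1.4 m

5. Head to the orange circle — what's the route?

turn left 150°, forward 1.1 m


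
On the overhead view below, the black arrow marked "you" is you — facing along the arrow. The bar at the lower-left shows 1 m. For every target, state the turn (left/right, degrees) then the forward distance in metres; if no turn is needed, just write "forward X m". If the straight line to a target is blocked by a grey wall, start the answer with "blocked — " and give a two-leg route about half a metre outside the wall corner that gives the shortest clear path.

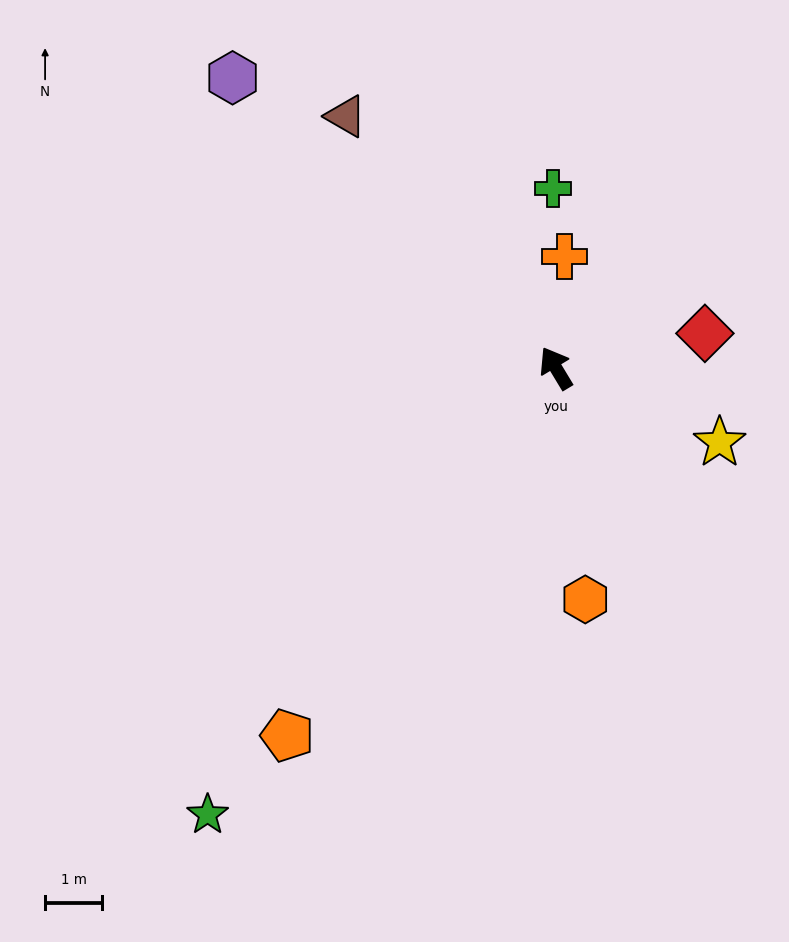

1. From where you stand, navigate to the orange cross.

turn right 35°, forward 2.0 m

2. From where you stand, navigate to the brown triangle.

turn left 9°, forward 5.7 m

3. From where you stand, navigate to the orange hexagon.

turn left 156°, forward 4.1 m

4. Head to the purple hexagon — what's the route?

turn left 17°, forward 7.6 m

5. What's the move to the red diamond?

turn right 108°, forward 2.7 m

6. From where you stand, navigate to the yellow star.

turn right 146°, forward 3.2 m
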